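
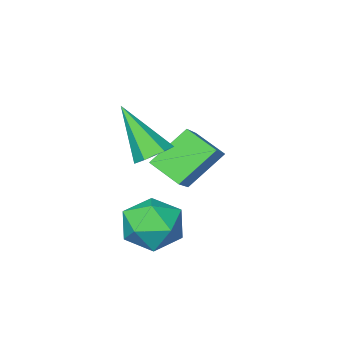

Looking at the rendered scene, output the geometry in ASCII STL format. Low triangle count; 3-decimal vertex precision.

solid 
facet normal -0.642 0.756 0.127
outer loop
vertex 0.61 2.822 -1.507
vertex 0.484 2.548 -0.511
vertex 1.23 3.225 -0.774
endloop
endfacet
facet normal -0.156 0.915 -0.372
outer loop
vertex 0.61 2.822 -1.507
vertex 1.23 3.225 -0.774
vertex 1.631 2.923 -1.686
endloop
endfacet
facet normal -0.197 0.421 -0.885
outer loop
vertex 0.61 2.822 -1.507
vertex 1.631 2.923 -1.686
vertex 1.133 2.059 -1.986
endloop
endfacet
facet normal -0.709 -0.044 -0.704
outer loop
vertex 0.61 2.822 -1.507
vertex 1.133 2.059 -1.986
vertex 0.425 1.828 -1.259
endloop
endfacet
facet normal -0.983 0.163 -0.080
outer loop
vertex 0.61 2.822 -1.507
vertex 0.425 1.828 -1.259
vertex 0.484 2.548 -0.511
endloop
endfacet
facet normal 0.490 0.869 -0.072
outer loop
vertex 1.631 2.923 -1.686
vertex 1.23 3.225 -0.774
vertex 2.135 2.712 -0.801
endloop
endfacet
facet normal -0.296 0.612 0.734
outer loop
vertex 1.23 3.225 -0.774
vertex 0.484 2.548 -0.511
vertex 1.427 2.481 -0.074
endloop
endfacet
facet normal -0.848 -0.347 0.400
outer loop
vertex 0.484 2.548 -0.511
vertex 0.425 1.828 -1.259
vertex 0.929 1.617 -0.374
endloop
endfacet
facet normal -0.404 -0.681 -0.610
outer loop
vertex 0.425 1.828 -1.259
vertex 1.133 2.059 -1.986
vertex 1.33 1.315 -1.286
endloop
endfacet
facet normal 0.424 0.070 -0.903
outer loop
vertex 1.133 2.059 -1.986
vertex 1.631 2.923 -1.686
vertex 2.076 1.992 -1.549
endloop
endfacet
facet normal 0.709 0.044 0.704
outer loop
vertex 1.95 1.718 -0.553
vertex 2.135 2.712 -0.801
vertex 1.427 2.481 -0.074
endloop
endfacet
facet normal 0.197 -0.421 0.885
outer loop
vertex 1.95 1.718 -0.553
vertex 1.427 2.481 -0.074
vertex 0.929 1.617 -0.374
endloop
endfacet
facet normal 0.156 -0.915 0.372
outer loop
vertex 1.95 1.718 -0.553
vertex 0.929 1.617 -0.374
vertex 1.33 1.315 -1.286
endloop
endfacet
facet normal 0.642 -0.756 -0.127
outer loop
vertex 1.95 1.718 -0.553
vertex 1.33 1.315 -1.286
vertex 2.076 1.992 -1.549
endloop
endfacet
facet normal 0.983 -0.163 0.080
outer loop
vertex 1.95 1.718 -0.553
vertex 2.076 1.992 -1.549
vertex 2.135 2.712 -0.801
endloop
endfacet
facet normal 0.404 0.681 0.610
outer loop
vertex 1.427 2.481 -0.074
vertex 2.135 2.712 -0.801
vertex 1.23 3.225 -0.774
endloop
endfacet
facet normal -0.424 -0.070 0.903
outer loop
vertex 0.929 1.617 -0.374
vertex 1.427 2.481 -0.074
vertex 0.484 2.548 -0.511
endloop
endfacet
facet normal -0.490 -0.869 0.072
outer loop
vertex 1.33 1.315 -1.286
vertex 0.929 1.617 -0.374
vertex 0.425 1.828 -1.259
endloop
endfacet
facet normal 0.296 -0.612 -0.734
outer loop
vertex 2.076 1.992 -1.549
vertex 1.33 1.315 -1.286
vertex 1.133 2.059 -1.986
endloop
endfacet
facet normal 0.848 0.347 -0.400
outer loop
vertex 2.135 2.712 -0.801
vertex 2.076 1.992 -1.549
vertex 1.631 2.923 -1.686
endloop
endfacet
facet normal -0.733 0.067 0.677
outer loop
vertex -1.885 -0.516 0.509
vertex -1.064 0.295 1.318
vertex -2.314 0.478 -0.053
endloop
endfacet
facet normal -0.583 -0.576 -0.573
outer loop
vertex -1.076 0.365 -1.198
vertex -1.885 -0.516 0.509
vertex -2.314 0.478 -0.053
endloop
endfacet
facet normal -0.733 0.067 0.677
outer loop
vertex -2.314 0.478 -0.053
vertex -1.064 0.295 1.318
vertex -1.493 1.289 0.756
endloop
endfacet
facet normal -0.351 0.815 -0.460
outer loop
vertex -1.493 1.289 0.756
vertex -1.076 0.365 -1.198
vertex -2.314 0.478 -0.053
endloop
endfacet
facet normal 0.351 -0.815 0.460
outer loop
vertex -1.885 -0.516 0.509
vertex 0.174 0.182 0.173
vertex -1.064 0.295 1.318
endloop
endfacet
facet normal -0.583 -0.576 -0.573
outer loop
vertex -0.647 -0.629 -0.636
vertex -1.885 -0.516 0.509
vertex -1.076 0.365 -1.198
endloop
endfacet
facet normal 0.351 -0.815 0.460
outer loop
vertex -0.647 -0.629 -0.636
vertex 0.174 0.182 0.173
vertex -1.885 -0.516 0.509
endloop
endfacet
facet normal 0.583 0.576 0.573
outer loop
vertex -1.064 0.295 1.318
vertex 0.174 0.182 0.173
vertex -1.493 1.289 0.756
endloop
endfacet
facet normal -0.351 0.815 -0.460
outer loop
vertex -0.255 1.176 -0.389
vertex -1.076 0.365 -1.198
vertex -1.493 1.289 0.756
endloop
endfacet
facet normal 0.583 0.576 0.573
outer loop
vertex -1.493 1.289 0.756
vertex 0.174 0.182 0.173
vertex -0.255 1.176 -0.389
endloop
endfacet
facet normal 0.733 -0.067 -0.677
outer loop
vertex -0.255 1.176 -0.389
vertex -0.647 -0.629 -0.636
vertex -1.076 0.365 -1.198
endloop
endfacet
facet normal 0.733 -0.067 -0.677
outer loop
vertex 0.174 0.182 0.173
vertex -0.647 -0.629 -0.636
vertex -0.255 1.176 -0.389
endloop
endfacet
facet normal -0.199 0.593 -0.780
outer loop
vertex 1.34 1.348 1.069
vertex 0.767 1.504 1.334
vertex 1.295 1.859 1.469
endloop
endfacet
facet normal 0.995 0.012 0.096
outer loop
vertex 1.34 1.348 1.069
vertex 1.295 1.859 1.469
vertex 1.173 0.296 2.926
endloop
endfacet
facet normal -0.199 0.592 -0.781
outer loop
vertex 1.295 1.859 1.469
vertex 0.767 1.504 1.334
vertex 0.722 2.015 1.733
endloop
endfacet
facet normal 0.465 0.584 0.665
outer loop
vertex 1.295 1.859 1.469
vertex 0.722 2.015 1.733
vertex 1.173 0.296 2.926
endloop
endfacet
facet normal -0.199 0.592 -0.781
outer loop
vertex 0.722 2.015 1.733
vertex 0.767 1.504 1.334
vertex 0.194 1.66 1.598
endloop
endfacet
facet normal -0.476 0.414 0.776
outer loop
vertex 0.722 2.015 1.733
vertex 0.194 1.66 1.598
vertex 1.173 0.296 2.926
endloop
endfacet
facet normal -0.199 0.592 -0.781
outer loop
vertex 0.194 1.66 1.598
vertex 0.767 1.504 1.334
vertex 0.239 1.149 1.199
endloop
endfacet
facet normal -0.889 -0.328 0.319
outer loop
vertex 0.194 1.66 1.598
vertex 0.239 1.149 1.199
vertex 1.173 0.296 2.926
endloop
endfacet
facet normal -0.199 0.593 -0.780
outer loop
vertex 0.239 1.149 1.199
vertex 0.767 1.504 1.334
vertex 0.812 0.993 0.934
endloop
endfacet
facet normal -0.360 -0.899 -0.249
outer loop
vertex 0.239 1.149 1.199
vertex 0.812 0.993 0.934
vertex 1.173 0.296 2.926
endloop
endfacet
facet normal -0.199 0.593 -0.780
outer loop
vertex 0.812 0.993 0.934
vertex 0.767 1.504 1.334
vertex 1.34 1.348 1.069
endloop
endfacet
facet normal 0.582 -0.729 -0.361
outer loop
vertex 0.812 0.993 0.934
vertex 1.34 1.348 1.069
vertex 1.173 0.296 2.926
endloop
endfacet

endsolid


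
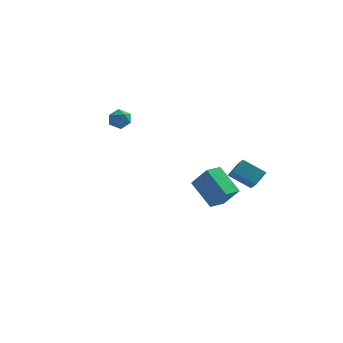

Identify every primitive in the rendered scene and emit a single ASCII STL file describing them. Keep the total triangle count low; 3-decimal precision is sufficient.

solid 
facet normal -0.620 0.475 0.624
outer loop
vertex 2.188 -3.021 2.302
vertex 2.71 -2.198 2.194
vertex 1.323 -2.625 1.142
endloop
endfacet
facet normal -0.532 -0.840 0.110
outer loop
vertex 2.47 -3.502 -0.014
vertex 2.188 -3.021 2.302
vertex 1.323 -2.625 1.142
endloop
endfacet
facet normal -0.620 0.474 0.625
outer loop
vertex 1.323 -2.625 1.142
vertex 2.71 -2.198 2.194
vertex 1.844 -1.802 1.035
endloop
endfacet
facet normal -0.577 0.265 -0.773
outer loop
vertex 1.844 -1.802 1.035
vertex 2.47 -3.502 -0.014
vertex 1.323 -2.625 1.142
endloop
endfacet
facet normal 0.577 -0.264 0.773
outer loop
vertex 2.188 -3.021 2.302
vertex 3.857 -3.075 1.038
vertex 2.71 -2.198 2.194
endloop
endfacet
facet normal -0.531 -0.840 0.110
outer loop
vertex 3.336 -3.898 1.145
vertex 2.188 -3.021 2.302
vertex 2.47 -3.502 -0.014
endloop
endfacet
facet normal 0.577 -0.265 0.773
outer loop
vertex 3.336 -3.898 1.145
vertex 3.857 -3.075 1.038
vertex 2.188 -3.021 2.302
endloop
endfacet
facet normal 0.531 0.840 -0.110
outer loop
vertex 2.71 -2.198 2.194
vertex 3.857 -3.075 1.038
vertex 1.844 -1.802 1.035
endloop
endfacet
facet normal -0.577 0.264 -0.773
outer loop
vertex 2.992 -2.679 -0.122
vertex 2.47 -3.502 -0.014
vertex 1.844 -1.802 1.035
endloop
endfacet
facet normal 0.531 0.840 -0.109
outer loop
vertex 1.844 -1.802 1.035
vertex 3.857 -3.075 1.038
vertex 2.992 -2.679 -0.122
endloop
endfacet
facet normal 0.619 -0.475 -0.625
outer loop
vertex 2.992 -2.679 -0.122
vertex 3.336 -3.898 1.145
vertex 2.47 -3.502 -0.014
endloop
endfacet
facet normal 0.621 -0.474 -0.625
outer loop
vertex 3.857 -3.075 1.038
vertex 3.336 -3.898 1.145
vertex 2.992 -2.679 -0.122
endloop
endfacet
facet normal -0.427 -0.655 -0.623
outer loop
vertex 2.661 1.632 0.15
vertex 2.206 2.71 -0.672
vertex 3.931 1.561 -0.645
endloop
endfacet
facet normal 0.318 -0.754 0.575
outer loop
vertex 4.354 2.21 -0.028
vertex 2.661 1.632 0.15
vertex 3.931 1.561 -0.645
endloop
endfacet
facet normal -0.427 -0.655 -0.623
outer loop
vertex 3.931 1.561 -0.645
vertex 2.206 2.71 -0.672
vertex 3.476 2.639 -1.467
endloop
endfacet
facet normal 0.846 -0.047 -0.531
outer loop
vertex 3.476 2.639 -1.467
vertex 4.354 2.21 -0.028
vertex 3.931 1.561 -0.645
endloop
endfacet
facet normal -0.846 0.047 0.531
outer loop
vertex 2.661 1.632 0.15
vertex 2.629 3.359 -0.055
vertex 2.206 2.71 -0.672
endloop
endfacet
facet normal 0.318 -0.754 0.575
outer loop
vertex 3.084 2.281 0.767
vertex 2.661 1.632 0.15
vertex 4.354 2.21 -0.028
endloop
endfacet
facet normal -0.846 0.047 0.531
outer loop
vertex 3.084 2.281 0.767
vertex 2.629 3.359 -0.055
vertex 2.661 1.632 0.15
endloop
endfacet
facet normal -0.318 0.754 -0.575
outer loop
vertex 2.206 2.71 -0.672
vertex 2.629 3.359 -0.055
vertex 3.476 2.639 -1.467
endloop
endfacet
facet normal 0.846 -0.047 -0.531
outer loop
vertex 3.899 3.288 -0.85
vertex 4.354 2.21 -0.028
vertex 3.476 2.639 -1.467
endloop
endfacet
facet normal -0.318 0.754 -0.575
outer loop
vertex 3.476 2.639 -1.467
vertex 2.629 3.359 -0.055
vertex 3.899 3.288 -0.85
endloop
endfacet
facet normal 0.427 0.655 0.623
outer loop
vertex 3.899 3.288 -0.85
vertex 3.084 2.281 0.767
vertex 4.354 2.21 -0.028
endloop
endfacet
facet normal 0.427 0.655 0.623
outer loop
vertex 2.629 3.359 -0.055
vertex 3.084 2.281 0.767
vertex 3.899 3.288 -0.85
endloop
endfacet
facet normal -0.685 0.012 0.729
outer loop
vertex -4.256 2.837 3.151
vertex -3.98 2.234 3.42
vertex -3.735 2.869 3.64
endloop
endfacet
facet normal -0.526 0.675 0.517
outer loop
vertex -4.256 2.837 3.151
vertex -3.735 2.869 3.64
vertex -3.724 3.309 3.076
endloop
endfacet
facet normal -0.667 0.723 -0.182
outer loop
vertex -4.256 2.837 3.151
vertex -3.724 3.309 3.076
vertex -3.962 2.946 2.508
endloop
endfacet
facet normal -0.911 0.089 -0.402
outer loop
vertex -4.256 2.837 3.151
vertex -3.962 2.946 2.508
vertex -4.12 2.282 2.72
endloop
endfacet
facet normal -0.923 -0.351 0.160
outer loop
vertex -4.256 2.837 3.151
vertex -4.12 2.282 2.72
vertex -3.98 2.234 3.42
endloop
endfacet
facet normal 0.174 0.775 0.608
outer loop
vertex -3.724 3.309 3.076
vertex -3.735 2.869 3.64
vertex -3.12 2.998 3.3
endloop
endfacet
facet normal -0.082 -0.298 0.951
outer loop
vertex -3.735 2.869 3.64
vertex -3.98 2.234 3.42
vertex -3.278 2.334 3.512
endloop
endfacet
facet normal -0.467 -0.884 0.033
outer loop
vertex -3.98 2.234 3.42
vertex -4.12 2.282 2.72
vertex -3.516 1.971 2.944
endloop
endfacet
facet normal -0.448 -0.173 -0.877
outer loop
vertex -4.12 2.282 2.72
vertex -3.962 2.946 2.508
vertex -3.505 2.411 2.38
endloop
endfacet
facet normal -0.053 0.851 -0.522
outer loop
vertex -3.962 2.946 2.508
vertex -3.724 3.309 3.076
vertex -3.26 3.046 2.6
endloop
endfacet
facet normal 0.911 -0.089 0.402
outer loop
vertex -2.984 2.443 2.869
vertex -3.12 2.998 3.3
vertex -3.278 2.334 3.512
endloop
endfacet
facet normal 0.667 -0.723 0.182
outer loop
vertex -2.984 2.443 2.869
vertex -3.278 2.334 3.512
vertex -3.516 1.971 2.944
endloop
endfacet
facet normal 0.526 -0.675 -0.517
outer loop
vertex -2.984 2.443 2.869
vertex -3.516 1.971 2.944
vertex -3.505 2.411 2.38
endloop
endfacet
facet normal 0.685 -0.012 -0.729
outer loop
vertex -2.984 2.443 2.869
vertex -3.505 2.411 2.38
vertex -3.26 3.046 2.6
endloop
endfacet
facet normal 0.923 0.351 -0.160
outer loop
vertex -2.984 2.443 2.869
vertex -3.26 3.046 2.6
vertex -3.12 2.998 3.3
endloop
endfacet
facet normal 0.448 0.173 0.877
outer loop
vertex -3.278 2.334 3.512
vertex -3.12 2.998 3.3
vertex -3.735 2.869 3.64
endloop
endfacet
facet normal 0.053 -0.851 0.522
outer loop
vertex -3.516 1.971 2.944
vertex -3.278 2.334 3.512
vertex -3.98 2.234 3.42
endloop
endfacet
facet normal -0.174 -0.775 -0.608
outer loop
vertex -3.505 2.411 2.38
vertex -3.516 1.971 2.944
vertex -4.12 2.282 2.72
endloop
endfacet
facet normal 0.082 0.298 -0.951
outer loop
vertex -3.26 3.046 2.6
vertex -3.505 2.411 2.38
vertex -3.962 2.946 2.508
endloop
endfacet
facet normal 0.467 0.884 -0.033
outer loop
vertex -3.12 2.998 3.3
vertex -3.26 3.046 2.6
vertex -3.724 3.309 3.076
endloop
endfacet

endsolid


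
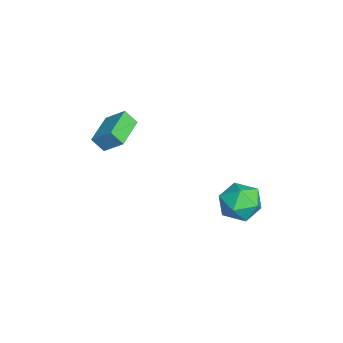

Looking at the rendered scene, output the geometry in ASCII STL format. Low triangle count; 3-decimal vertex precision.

solid 
facet normal -0.979 -0.198 0.043
outer loop
vertex 0.896 3.032 -0.276
vertex 1.128 1.869 -0.35
vertex 1.068 2.396 0.713
endloop
endfacet
facet normal -0.824 0.401 0.401
outer loop
vertex 0.896 3.032 -0.276
vertex 1.068 2.396 0.713
vertex 1.546 3.479 0.613
endloop
endfacet
facet normal -0.515 0.855 -0.053
outer loop
vertex 0.896 3.032 -0.276
vertex 1.546 3.479 0.613
vertex 1.9 3.622 -0.512
endloop
endfacet
facet normal -0.480 0.539 -0.693
outer loop
vertex 0.896 3.032 -0.276
vertex 1.9 3.622 -0.512
vertex 1.641 2.627 -1.107
endloop
endfacet
facet normal -0.767 -0.113 -0.632
outer loop
vertex 0.896 3.032 -0.276
vertex 1.641 2.627 -1.107
vertex 1.128 1.869 -0.35
endloop
endfacet
facet normal -0.347 0.237 0.907
outer loop
vertex 1.546 3.479 0.613
vertex 1.068 2.396 0.713
vertex 2.179 2.593 1.087
endloop
endfacet
facet normal -0.599 -0.730 0.328
outer loop
vertex 1.068 2.396 0.713
vertex 1.128 1.869 -0.35
vertex 1.92 1.598 0.492
endloop
endfacet
facet normal -0.255 -0.591 -0.765
outer loop
vertex 1.128 1.869 -0.35
vertex 1.641 2.627 -1.107
vertex 2.274 1.741 -0.633
endloop
endfacet
facet normal 0.208 0.461 -0.862
outer loop
vertex 1.641 2.627 -1.107
vertex 1.9 3.622 -0.512
vertex 2.752 2.824 -0.733
endloop
endfacet
facet normal 0.151 0.974 0.171
outer loop
vertex 1.9 3.622 -0.512
vertex 1.546 3.479 0.613
vertex 2.692 3.351 0.33
endloop
endfacet
facet normal 0.480 -0.539 0.693
outer loop
vertex 2.924 2.188 0.256
vertex 2.179 2.593 1.087
vertex 1.92 1.598 0.492
endloop
endfacet
facet normal 0.515 -0.855 0.053
outer loop
vertex 2.924 2.188 0.256
vertex 1.92 1.598 0.492
vertex 2.274 1.741 -0.633
endloop
endfacet
facet normal 0.824 -0.401 -0.401
outer loop
vertex 2.924 2.188 0.256
vertex 2.274 1.741 -0.633
vertex 2.752 2.824 -0.733
endloop
endfacet
facet normal 0.979 0.198 -0.043
outer loop
vertex 2.924 2.188 0.256
vertex 2.752 2.824 -0.733
vertex 2.692 3.351 0.33
endloop
endfacet
facet normal 0.767 0.113 0.632
outer loop
vertex 2.924 2.188 0.256
vertex 2.692 3.351 0.33
vertex 2.179 2.593 1.087
endloop
endfacet
facet normal -0.208 -0.461 0.862
outer loop
vertex 1.92 1.598 0.492
vertex 2.179 2.593 1.087
vertex 1.068 2.396 0.713
endloop
endfacet
facet normal -0.151 -0.974 -0.171
outer loop
vertex 2.274 1.741 -0.633
vertex 1.92 1.598 0.492
vertex 1.128 1.869 -0.35
endloop
endfacet
facet normal 0.347 -0.237 -0.907
outer loop
vertex 2.752 2.824 -0.733
vertex 2.274 1.741 -0.633
vertex 1.641 2.627 -1.107
endloop
endfacet
facet normal 0.599 0.730 -0.328
outer loop
vertex 2.692 3.351 0.33
vertex 2.752 2.824 -0.733
vertex 1.9 3.622 -0.512
endloop
endfacet
facet normal 0.255 0.591 0.765
outer loop
vertex 2.179 2.593 1.087
vertex 2.692 3.351 0.33
vertex 1.546 3.479 0.613
endloop
endfacet
facet normal -0.920 0.379 0.098
outer loop
vertex -1.645 -3.6 3.579
vertex -1.178 -2.686 4.425
vertex -1.481 -3.017 2.86
endloop
endfacet
facet normal -0.351 -0.687 -0.637
outer loop
vertex 0.258 -3.734 2.675
vertex -1.645 -3.6 3.579
vertex -1.481 -3.017 2.86
endloop
endfacet
facet normal -0.920 0.379 0.098
outer loop
vertex -1.481 -3.017 2.86
vertex -1.178 -2.686 4.425
vertex -1.014 -2.103 3.706
endloop
endfacet
facet normal 0.174 0.620 -0.765
outer loop
vertex -1.014 -2.103 3.706
vertex 0.258 -3.734 2.675
vertex -1.481 -3.017 2.86
endloop
endfacet
facet normal -0.174 -0.620 0.765
outer loop
vertex -1.645 -3.6 3.579
vertex 0.561 -3.403 4.24
vertex -1.178 -2.686 4.425
endloop
endfacet
facet normal -0.351 -0.687 -0.637
outer loop
vertex 0.094 -4.317 3.394
vertex -1.645 -3.6 3.579
vertex 0.258 -3.734 2.675
endloop
endfacet
facet normal -0.174 -0.620 0.765
outer loop
vertex 0.094 -4.317 3.394
vertex 0.561 -3.403 4.24
vertex -1.645 -3.6 3.579
endloop
endfacet
facet normal 0.351 0.687 0.637
outer loop
vertex -1.178 -2.686 4.425
vertex 0.561 -3.403 4.24
vertex -1.014 -2.103 3.706
endloop
endfacet
facet normal 0.174 0.620 -0.765
outer loop
vertex 0.725 -2.82 3.521
vertex 0.258 -3.734 2.675
vertex -1.014 -2.103 3.706
endloop
endfacet
facet normal 0.351 0.687 0.637
outer loop
vertex -1.014 -2.103 3.706
vertex 0.561 -3.403 4.24
vertex 0.725 -2.82 3.521
endloop
endfacet
facet normal 0.920 -0.379 -0.098
outer loop
vertex 0.725 -2.82 3.521
vertex 0.094 -4.317 3.394
vertex 0.258 -3.734 2.675
endloop
endfacet
facet normal 0.920 -0.379 -0.098
outer loop
vertex 0.561 -3.403 4.24
vertex 0.094 -4.317 3.394
vertex 0.725 -2.82 3.521
endloop
endfacet

endsolid


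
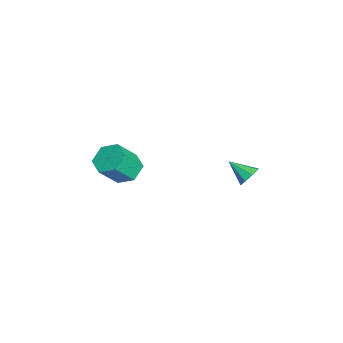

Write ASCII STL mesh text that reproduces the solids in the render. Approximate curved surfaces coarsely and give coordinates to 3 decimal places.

solid 
facet normal 0.421 0.725 -0.545
outer loop
vertex -2.666 2.216 1.191
vertex -3.109 2.698 1.49
vertex -2.456 2.439 1.65
endloop
endfacet
facet normal 0.569 -0.812 0.134
outer loop
vertex -2.666 2.216 1.191
vertex -2.456 2.439 1.65
vertex -3.711 1.662 2.27
endloop
endfacet
facet normal 0.421 0.724 -0.546
outer loop
vertex -2.456 2.439 1.65
vertex -3.109 2.698 1.49
vertex -2.629 2.814 2.014
endloop
endfacet
facet normal 0.594 -0.403 0.697
outer loop
vertex -2.456 2.439 1.65
vertex -2.629 2.814 2.014
vertex -3.711 1.662 2.27
endloop
endfacet
facet normal 0.420 0.725 -0.546
outer loop
vertex -2.629 2.814 2.014
vertex -3.109 2.698 1.49
vertex -3.083 3.121 2.072
endloop
endfacet
facet normal 0.167 0.062 0.984
outer loop
vertex -2.629 2.814 2.014
vertex -3.083 3.121 2.072
vertex -3.711 1.662 2.27
endloop
endfacet
facet normal 0.422 0.724 -0.545
outer loop
vertex -3.083 3.121 2.072
vertex -3.109 2.698 1.49
vertex -3.552 3.181 1.789
endloop
endfacet
facet normal -0.461 0.311 0.831
outer loop
vertex -3.083 3.121 2.072
vertex -3.552 3.181 1.789
vertex -3.711 1.662 2.27
endloop
endfacet
facet normal 0.421 0.724 -0.546
outer loop
vertex -3.552 3.181 1.789
vertex -3.109 2.698 1.49
vertex -3.761 2.957 1.331
endloop
endfacet
facet normal -0.925 0.200 0.324
outer loop
vertex -3.552 3.181 1.789
vertex -3.761 2.957 1.331
vertex -3.711 1.662 2.27
endloop
endfacet
facet normal 0.421 0.725 -0.545
outer loop
vertex -3.761 2.957 1.331
vertex -3.109 2.698 1.49
vertex -3.588 2.582 0.966
endloop
endfacet
facet normal -0.949 -0.208 -0.236
outer loop
vertex -3.761 2.957 1.331
vertex -3.588 2.582 0.966
vertex -3.711 1.662 2.27
endloop
endfacet
facet normal 0.421 0.725 -0.545
outer loop
vertex -3.588 2.582 0.966
vertex -3.109 2.698 1.49
vertex -3.135 2.275 0.908
endloop
endfacet
facet normal -0.523 -0.673 -0.524
outer loop
vertex -3.588 2.582 0.966
vertex -3.135 2.275 0.908
vertex -3.711 1.662 2.27
endloop
endfacet
facet normal 0.420 0.725 -0.546
outer loop
vertex -3.135 2.275 0.908
vertex -3.109 2.698 1.49
vertex -2.666 2.216 1.191
endloop
endfacet
facet normal 0.107 -0.923 -0.370
outer loop
vertex -3.135 2.275 0.908
vertex -2.666 2.216 1.191
vertex -3.711 1.662 2.27
endloop
endfacet
facet normal -0.372 0.541 -0.754
outer loop
vertex -2.307 -3.159 2.005
vertex -3.204 -3.5 2.203
vertex -2.885 -2.679 2.634
endloop
endfacet
facet normal 0.716 0.684 0.136
outer loop
vertex -2.307 -3.159 2.005
vertex -2.885 -2.679 2.634
vertex -1.659 -4.099 3.318
endloop
endfacet
facet normal 0.716 0.684 0.136
outer loop
vertex -1.659 -4.099 3.318
vertex -2.885 -2.679 2.634
vertex -2.237 -3.619 3.947
endloop
endfacet
facet normal 0.373 -0.540 0.755
outer loop
vertex -1.659 -4.099 3.318
vertex -2.237 -3.619 3.947
vertex -2.556 -4.44 3.517
endloop
endfacet
facet normal -0.372 0.541 -0.754
outer loop
vertex -2.885 -2.679 2.634
vertex -3.204 -3.5 2.203
vertex -3.782 -3.02 2.832
endloop
endfacet
facet normal -0.153 0.766 0.624
outer loop
vertex -2.885 -2.679 2.634
vertex -3.782 -3.02 2.832
vertex -2.237 -3.619 3.947
endloop
endfacet
facet normal -0.153 0.766 0.624
outer loop
vertex -2.237 -3.619 3.947
vertex -3.782 -3.02 2.832
vertex -3.135 -3.96 4.145
endloop
endfacet
facet normal 0.372 -0.540 0.755
outer loop
vertex -2.237 -3.619 3.947
vertex -3.135 -3.96 4.145
vertex -2.556 -4.44 3.517
endloop
endfacet
facet normal -0.373 0.540 -0.755
outer loop
vertex -3.782 -3.02 2.832
vertex -3.204 -3.5 2.203
vertex -4.101 -3.841 2.402
endloop
endfacet
facet normal -0.869 0.082 0.487
outer loop
vertex -3.782 -3.02 2.832
vertex -4.101 -3.841 2.402
vertex -3.135 -3.96 4.145
endloop
endfacet
facet normal -0.869 0.081 0.487
outer loop
vertex -3.135 -3.96 4.145
vertex -4.101 -3.841 2.402
vertex -3.453 -4.781 3.715
endloop
endfacet
facet normal 0.372 -0.540 0.755
outer loop
vertex -3.135 -3.96 4.145
vertex -3.453 -4.781 3.715
vertex -2.556 -4.44 3.517
endloop
endfacet
facet normal -0.373 0.540 -0.755
outer loop
vertex -4.101 -3.841 2.402
vertex -3.204 -3.5 2.203
vertex -3.523 -4.321 1.773
endloop
endfacet
facet normal -0.716 -0.684 -0.136
outer loop
vertex -4.101 -3.841 2.402
vertex -3.523 -4.321 1.773
vertex -3.453 -4.781 3.715
endloop
endfacet
facet normal -0.716 -0.684 -0.136
outer loop
vertex -3.453 -4.781 3.715
vertex -3.523 -4.321 1.773
vertex -2.875 -5.261 3.086
endloop
endfacet
facet normal 0.372 -0.541 0.754
outer loop
vertex -3.453 -4.781 3.715
vertex -2.875 -5.261 3.086
vertex -2.556 -4.44 3.517
endloop
endfacet
facet normal -0.372 0.540 -0.755
outer loop
vertex -3.523 -4.321 1.773
vertex -3.204 -3.5 2.203
vertex -2.625 -3.98 1.575
endloop
endfacet
facet normal 0.153 -0.766 -0.624
outer loop
vertex -3.523 -4.321 1.773
vertex -2.625 -3.98 1.575
vertex -2.875 -5.261 3.086
endloop
endfacet
facet normal 0.153 -0.766 -0.624
outer loop
vertex -2.875 -5.261 3.086
vertex -2.625 -3.98 1.575
vertex -1.978 -4.92 2.888
endloop
endfacet
facet normal 0.372 -0.541 0.754
outer loop
vertex -2.875 -5.261 3.086
vertex -1.978 -4.92 2.888
vertex -2.556 -4.44 3.517
endloop
endfacet
facet normal -0.372 0.540 -0.755
outer loop
vertex -2.625 -3.98 1.575
vertex -3.204 -3.5 2.203
vertex -2.307 -3.159 2.005
endloop
endfacet
facet normal 0.870 -0.082 -0.487
outer loop
vertex -2.625 -3.98 1.575
vertex -2.307 -3.159 2.005
vertex -1.978 -4.92 2.888
endloop
endfacet
facet normal 0.869 -0.082 -0.488
outer loop
vertex -1.978 -4.92 2.888
vertex -2.307 -3.159 2.005
vertex -1.659 -4.099 3.318
endloop
endfacet
facet normal 0.373 -0.540 0.755
outer loop
vertex -1.978 -4.92 2.888
vertex -1.659 -4.099 3.318
vertex -2.556 -4.44 3.517
endloop
endfacet

endsolid


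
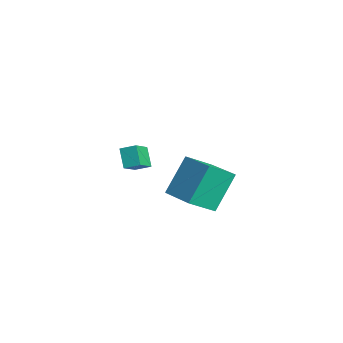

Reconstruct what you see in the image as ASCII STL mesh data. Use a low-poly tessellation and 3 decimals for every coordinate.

solid 
facet normal -0.648 0.576 -0.498
outer loop
vertex -2.86 -2.9 2.551
vertex -2.504 -2.246 2.844
vertex -2.174 -2.882 1.679
endloop
endfacet
facet normal -0.445 -0.817 -0.367
outer loop
vertex -1.396 -3.574 2.276
vertex -2.86 -2.9 2.551
vertex -2.174 -2.882 1.679
endloop
endfacet
facet normal -0.648 0.577 -0.498
outer loop
vertex -2.174 -2.882 1.679
vertex -2.504 -2.246 2.844
vertex -1.818 -2.229 1.972
endloop
endfacet
facet normal 0.618 0.016 -0.786
outer loop
vertex -1.818 -2.229 1.972
vertex -1.396 -3.574 2.276
vertex -2.174 -2.882 1.679
endloop
endfacet
facet normal -0.618 -0.016 0.786
outer loop
vertex -2.86 -2.9 2.551
vertex -1.726 -2.938 3.441
vertex -2.504 -2.246 2.844
endloop
endfacet
facet normal -0.445 -0.817 -0.366
outer loop
vertex -2.082 -3.591 3.148
vertex -2.86 -2.9 2.551
vertex -1.396 -3.574 2.276
endloop
endfacet
facet normal -0.618 -0.016 0.786
outer loop
vertex -2.082 -3.591 3.148
vertex -1.726 -2.938 3.441
vertex -2.86 -2.9 2.551
endloop
endfacet
facet normal 0.445 0.817 0.366
outer loop
vertex -2.504 -2.246 2.844
vertex -1.726 -2.938 3.441
vertex -1.818 -2.229 1.972
endloop
endfacet
facet normal 0.618 0.016 -0.786
outer loop
vertex -1.04 -2.92 2.569
vertex -1.396 -3.574 2.276
vertex -1.818 -2.229 1.972
endloop
endfacet
facet normal 0.445 0.817 0.367
outer loop
vertex -1.818 -2.229 1.972
vertex -1.726 -2.938 3.441
vertex -1.04 -2.92 2.569
endloop
endfacet
facet normal 0.648 -0.576 0.498
outer loop
vertex -1.04 -2.92 2.569
vertex -2.082 -3.591 3.148
vertex -1.396 -3.574 2.276
endloop
endfacet
facet normal 0.648 -0.577 0.498
outer loop
vertex -1.726 -2.938 3.441
vertex -2.082 -3.591 3.148
vertex -1.04 -2.92 2.569
endloop
endfacet
facet normal -0.947 -0.297 -0.125
outer loop
vertex 2.554 -2.745 2.765
vertex 2.007 -1.725 4.493
vertex 2.28 -1.533 1.962
endloop
endfacet
facet normal 0.263 -0.491 -0.831
outer loop
vertex 3.993 -0.995 2.187
vertex 2.554 -2.745 2.765
vertex 2.28 -1.533 1.962
endloop
endfacet
facet normal -0.947 -0.297 -0.125
outer loop
vertex 2.28 -1.533 1.962
vertex 2.007 -1.725 4.493
vertex 1.732 -0.512 3.689
endloop
endfacet
facet normal -0.186 0.819 -0.543
outer loop
vertex 1.732 -0.512 3.689
vertex 3.993 -0.995 2.187
vertex 2.28 -1.533 1.962
endloop
endfacet
facet normal 0.186 -0.819 0.542
outer loop
vertex 2.554 -2.745 2.765
vertex 3.72 -1.187 4.718
vertex 2.007 -1.725 4.493
endloop
endfacet
facet normal 0.263 -0.491 -0.831
outer loop
vertex 4.268 -2.208 2.991
vertex 2.554 -2.745 2.765
vertex 3.993 -0.995 2.187
endloop
endfacet
facet normal 0.185 -0.819 0.543
outer loop
vertex 4.268 -2.208 2.991
vertex 3.72 -1.187 4.718
vertex 2.554 -2.745 2.765
endloop
endfacet
facet normal -0.263 0.491 0.831
outer loop
vertex 2.007 -1.725 4.493
vertex 3.72 -1.187 4.718
vertex 1.732 -0.512 3.689
endloop
endfacet
facet normal -0.185 0.819 -0.542
outer loop
vertex 3.446 0.025 3.915
vertex 3.993 -0.995 2.187
vertex 1.732 -0.512 3.689
endloop
endfacet
facet normal -0.263 0.491 0.831
outer loop
vertex 1.732 -0.512 3.689
vertex 3.72 -1.187 4.718
vertex 3.446 0.025 3.915
endloop
endfacet
facet normal 0.947 0.297 0.124
outer loop
vertex 3.446 0.025 3.915
vertex 4.268 -2.208 2.991
vertex 3.993 -0.995 2.187
endloop
endfacet
facet normal 0.947 0.297 0.125
outer loop
vertex 3.72 -1.187 4.718
vertex 4.268 -2.208 2.991
vertex 3.446 0.025 3.915
endloop
endfacet

endsolid


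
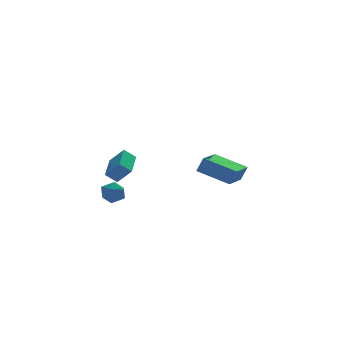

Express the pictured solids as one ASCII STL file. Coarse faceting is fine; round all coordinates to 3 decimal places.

solid 
facet normal -0.571 0.804 0.166
outer loop
vertex -3.638 -0.288 0.729
vertex -3.745 -0.52 1.486
vertex -3.131 -0.045 1.297
endloop
endfacet
facet normal -0.079 0.940 -0.332
outer loop
vertex -3.638 -0.288 0.729
vertex -3.131 -0.045 1.297
vertex -2.853 -0.274 0.583
endloop
endfacet
facet normal -0.169 0.473 -0.864
outer loop
vertex -3.638 -0.288 0.729
vertex -2.853 -0.274 0.583
vertex -3.294 -0.89 0.332
endloop
endfacet
facet normal -0.716 0.050 -0.696
outer loop
vertex -3.638 -0.288 0.729
vertex -3.294 -0.89 0.332
vertex -3.846 -1.043 0.889
endloop
endfacet
facet normal -0.966 0.254 -0.059
outer loop
vertex -3.638 -0.288 0.729
vertex -3.846 -1.043 0.889
vertex -3.745 -0.52 1.486
endloop
endfacet
facet normal 0.564 0.824 -0.045
outer loop
vertex -2.853 -0.274 0.583
vertex -3.131 -0.045 1.297
vertex -2.474 -0.497 1.251
endloop
endfacet
facet normal -0.232 0.604 0.763
outer loop
vertex -3.131 -0.045 1.297
vertex -3.745 -0.52 1.486
vertex -3.026 -0.65 1.808
endloop
endfacet
facet normal -0.871 -0.287 0.399
outer loop
vertex -3.745 -0.52 1.486
vertex -3.846 -1.043 0.889
vertex -3.467 -1.266 1.557
endloop
endfacet
facet normal -0.468 -0.616 -0.633
outer loop
vertex -3.846 -1.043 0.889
vertex -3.294 -0.89 0.332
vertex -3.189 -1.495 0.843
endloop
endfacet
facet normal 0.418 0.070 -0.906
outer loop
vertex -3.294 -0.89 0.332
vertex -2.853 -0.274 0.583
vertex -2.575 -1.02 0.654
endloop
endfacet
facet normal 0.716 -0.050 0.696
outer loop
vertex -2.682 -1.252 1.411
vertex -2.474 -0.497 1.251
vertex -3.026 -0.65 1.808
endloop
endfacet
facet normal 0.169 -0.473 0.864
outer loop
vertex -2.682 -1.252 1.411
vertex -3.026 -0.65 1.808
vertex -3.467 -1.266 1.557
endloop
endfacet
facet normal 0.079 -0.940 0.332
outer loop
vertex -2.682 -1.252 1.411
vertex -3.467 -1.266 1.557
vertex -3.189 -1.495 0.843
endloop
endfacet
facet normal 0.571 -0.804 -0.166
outer loop
vertex -2.682 -1.252 1.411
vertex -3.189 -1.495 0.843
vertex -2.575 -1.02 0.654
endloop
endfacet
facet normal 0.966 -0.254 0.059
outer loop
vertex -2.682 -1.252 1.411
vertex -2.575 -1.02 0.654
vertex -2.474 -0.497 1.251
endloop
endfacet
facet normal 0.468 0.616 0.633
outer loop
vertex -3.026 -0.65 1.808
vertex -2.474 -0.497 1.251
vertex -3.131 -0.045 1.297
endloop
endfacet
facet normal -0.418 -0.070 0.906
outer loop
vertex -3.467 -1.266 1.557
vertex -3.026 -0.65 1.808
vertex -3.745 -0.52 1.486
endloop
endfacet
facet normal -0.564 -0.824 0.045
outer loop
vertex -3.189 -1.495 0.843
vertex -3.467 -1.266 1.557
vertex -3.846 -1.043 0.889
endloop
endfacet
facet normal 0.232 -0.604 -0.763
outer loop
vertex -2.575 -1.02 0.654
vertex -3.189 -1.495 0.843
vertex -3.294 -0.89 0.332
endloop
endfacet
facet normal 0.871 0.287 -0.399
outer loop
vertex -2.474 -0.497 1.251
vertex -2.575 -1.02 0.654
vertex -2.853 -0.274 0.583
endloop
endfacet
facet normal -0.535 0.423 -0.731
outer loop
vertex -3.84 -1.573 2.793
vertex -3.072 0.076 3.185
vertex -3.206 -1.735 2.235
endloop
endfacet
facet normal -0.412 -0.886 -0.211
outer loop
vertex -2.548 -2.256 3.135
vertex -3.84 -1.573 2.793
vertex -3.206 -1.735 2.235
endloop
endfacet
facet normal -0.535 0.423 -0.731
outer loop
vertex -3.206 -1.735 2.235
vertex -3.072 0.076 3.185
vertex -2.438 -0.087 2.627
endloop
endfacet
facet normal 0.737 -0.189 -0.649
outer loop
vertex -2.438 -0.087 2.627
vertex -2.548 -2.256 3.135
vertex -3.206 -1.735 2.235
endloop
endfacet
facet normal -0.737 0.189 0.649
outer loop
vertex -3.84 -1.573 2.793
vertex -2.414 -0.445 4.085
vertex -3.072 0.076 3.185
endloop
endfacet
facet normal -0.413 -0.886 -0.210
outer loop
vertex -3.182 -2.093 3.693
vertex -3.84 -1.573 2.793
vertex -2.548 -2.256 3.135
endloop
endfacet
facet normal -0.737 0.189 0.648
outer loop
vertex -3.182 -2.093 3.693
vertex -2.414 -0.445 4.085
vertex -3.84 -1.573 2.793
endloop
endfacet
facet normal 0.413 0.886 0.211
outer loop
vertex -3.072 0.076 3.185
vertex -2.414 -0.445 4.085
vertex -2.438 -0.087 2.627
endloop
endfacet
facet normal 0.737 -0.189 -0.648
outer loop
vertex -1.78 -0.607 3.527
vertex -2.548 -2.256 3.135
vertex -2.438 -0.087 2.627
endloop
endfacet
facet normal 0.412 0.886 0.211
outer loop
vertex -2.438 -0.087 2.627
vertex -2.414 -0.445 4.085
vertex -1.78 -0.607 3.527
endloop
endfacet
facet normal 0.535 -0.423 0.731
outer loop
vertex -1.78 -0.607 3.527
vertex -3.182 -2.093 3.693
vertex -2.548 -2.256 3.135
endloop
endfacet
facet normal 0.535 -0.423 0.731
outer loop
vertex -2.414 -0.445 4.085
vertex -3.182 -2.093 3.693
vertex -1.78 -0.607 3.527
endloop
endfacet
facet normal -0.687 0.647 0.330
outer loop
vertex 2.754 1.11 2.265
vertex 4.016 2.641 1.888
vertex 2.368 1.191 1.303
endloop
endfacet
facet normal -0.625 -0.758 0.187
outer loop
vertex 3.844 -0.201 0.592
vertex 2.754 1.11 2.265
vertex 2.368 1.191 1.303
endloop
endfacet
facet normal -0.687 0.647 0.330
outer loop
vertex 2.368 1.191 1.303
vertex 4.016 2.641 1.888
vertex 3.63 2.722 0.926
endloop
endfacet
facet normal -0.372 0.079 -0.925
outer loop
vertex 3.63 2.722 0.926
vertex 3.844 -0.201 0.592
vertex 2.368 1.191 1.303
endloop
endfacet
facet normal 0.372 -0.079 0.925
outer loop
vertex 2.754 1.11 2.265
vertex 5.492 1.249 1.177
vertex 4.016 2.641 1.888
endloop
endfacet
facet normal -0.625 -0.758 0.187
outer loop
vertex 4.23 -0.282 1.554
vertex 2.754 1.11 2.265
vertex 3.844 -0.201 0.592
endloop
endfacet
facet normal 0.372 -0.079 0.925
outer loop
vertex 4.23 -0.282 1.554
vertex 5.492 1.249 1.177
vertex 2.754 1.11 2.265
endloop
endfacet
facet normal 0.625 0.758 -0.187
outer loop
vertex 4.016 2.641 1.888
vertex 5.492 1.249 1.177
vertex 3.63 2.722 0.926
endloop
endfacet
facet normal -0.372 0.079 -0.925
outer loop
vertex 5.106 1.33 0.215
vertex 3.844 -0.201 0.592
vertex 3.63 2.722 0.926
endloop
endfacet
facet normal 0.625 0.758 -0.187
outer loop
vertex 3.63 2.722 0.926
vertex 5.492 1.249 1.177
vertex 5.106 1.33 0.215
endloop
endfacet
facet normal 0.687 -0.647 -0.330
outer loop
vertex 5.106 1.33 0.215
vertex 4.23 -0.282 1.554
vertex 3.844 -0.201 0.592
endloop
endfacet
facet normal 0.687 -0.647 -0.330
outer loop
vertex 5.492 1.249 1.177
vertex 4.23 -0.282 1.554
vertex 5.106 1.33 0.215
endloop
endfacet

endsolid


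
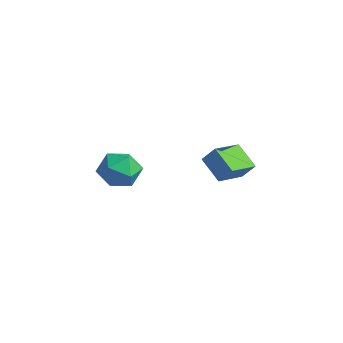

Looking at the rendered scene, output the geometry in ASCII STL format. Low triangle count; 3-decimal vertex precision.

solid 
facet normal -0.717 0.693 -0.075
outer loop
vertex -2.602 -2.592 -0.972
vertex -3.327 -3.29 -0.493
vertex -2.722 -2.596 0.136
endloop
endfacet
facet normal -0.075 0.997 -0.004
outer loop
vertex -2.602 -2.592 -0.972
vertex -2.722 -2.596 0.136
vertex -1.705 -2.522 -0.314
endloop
endfacet
facet normal 0.337 0.771 -0.541
outer loop
vertex -2.602 -2.592 -0.972
vertex -1.705 -2.522 -0.314
vertex -1.681 -3.169 -1.221
endloop
endfacet
facet normal -0.050 0.327 -0.944
outer loop
vertex -2.602 -2.592 -0.972
vertex -1.681 -3.169 -1.221
vertex -2.684 -3.644 -1.332
endloop
endfacet
facet normal -0.702 0.279 -0.656
outer loop
vertex -2.602 -2.592 -0.972
vertex -2.684 -3.644 -1.332
vertex -3.327 -3.29 -0.493
endloop
endfacet
facet normal 0.213 0.766 0.607
outer loop
vertex -1.705 -2.522 -0.314
vertex -2.722 -2.596 0.136
vertex -1.876 -3.176 0.572
endloop
endfacet
facet normal -0.826 0.274 0.492
outer loop
vertex -2.722 -2.596 0.136
vertex -3.327 -3.29 -0.493
vertex -2.879 -3.651 0.461
endloop
endfacet
facet normal -0.802 -0.396 -0.447
outer loop
vertex -3.327 -3.29 -0.493
vertex -2.684 -3.644 -1.332
vertex -2.855 -4.298 -0.446
endloop
endfacet
facet normal 0.252 -0.319 -0.914
outer loop
vertex -2.684 -3.644 -1.332
vertex -1.681 -3.169 -1.221
vertex -1.838 -4.224 -0.896
endloop
endfacet
facet normal 0.879 0.399 -0.262
outer loop
vertex -1.681 -3.169 -1.221
vertex -1.705 -2.522 -0.314
vertex -1.233 -3.53 -0.267
endloop
endfacet
facet normal 0.050 -0.327 0.944
outer loop
vertex -1.958 -4.228 0.212
vertex -1.876 -3.176 0.572
vertex -2.879 -3.651 0.461
endloop
endfacet
facet normal -0.337 -0.771 0.541
outer loop
vertex -1.958 -4.228 0.212
vertex -2.879 -3.651 0.461
vertex -2.855 -4.298 -0.446
endloop
endfacet
facet normal 0.075 -0.997 0.004
outer loop
vertex -1.958 -4.228 0.212
vertex -2.855 -4.298 -0.446
vertex -1.838 -4.224 -0.896
endloop
endfacet
facet normal 0.717 -0.693 0.075
outer loop
vertex -1.958 -4.228 0.212
vertex -1.838 -4.224 -0.896
vertex -1.233 -3.53 -0.267
endloop
endfacet
facet normal 0.702 -0.279 0.656
outer loop
vertex -1.958 -4.228 0.212
vertex -1.233 -3.53 -0.267
vertex -1.876 -3.176 0.572
endloop
endfacet
facet normal -0.252 0.319 0.914
outer loop
vertex -2.879 -3.651 0.461
vertex -1.876 -3.176 0.572
vertex -2.722 -2.596 0.136
endloop
endfacet
facet normal -0.879 -0.399 0.262
outer loop
vertex -2.855 -4.298 -0.446
vertex -2.879 -3.651 0.461
vertex -3.327 -3.29 -0.493
endloop
endfacet
facet normal -0.213 -0.766 -0.607
outer loop
vertex -1.838 -4.224 -0.896
vertex -2.855 -4.298 -0.446
vertex -2.684 -3.644 -1.332
endloop
endfacet
facet normal 0.826 -0.274 -0.492
outer loop
vertex -1.233 -3.53 -0.267
vertex -1.838 -4.224 -0.896
vertex -1.681 -3.169 -1.221
endloop
endfacet
facet normal 0.802 0.396 0.447
outer loop
vertex -1.876 -3.176 0.572
vertex -1.233 -3.53 -0.267
vertex -1.705 -2.522 -0.314
endloop
endfacet
facet normal -0.833 -0.009 0.554
outer loop
vertex -1.987 1.699 -0.691
vertex -2.283 3.299 -1.11
vertex -2.559 1.367 -1.557
endloop
endfacet
facet normal 0.176 -0.952 0.249
outer loop
vertex -1.277 1.381 -2.41
vertex -1.987 1.699 -0.691
vertex -2.559 1.367 -1.557
endloop
endfacet
facet normal -0.833 -0.009 0.554
outer loop
vertex -2.559 1.367 -1.557
vertex -2.283 3.299 -1.11
vertex -2.855 2.967 -1.976
endloop
endfacet
facet normal -0.525 -0.305 -0.794
outer loop
vertex -2.855 2.967 -1.976
vertex -1.277 1.381 -2.41
vertex -2.559 1.367 -1.557
endloop
endfacet
facet normal 0.525 0.305 0.794
outer loop
vertex -1.987 1.699 -0.691
vertex -1.001 3.313 -1.963
vertex -2.283 3.299 -1.11
endloop
endfacet
facet normal 0.176 -0.952 0.249
outer loop
vertex -0.705 1.713 -1.544
vertex -1.987 1.699 -0.691
vertex -1.277 1.381 -2.41
endloop
endfacet
facet normal 0.525 0.305 0.794
outer loop
vertex -0.705 1.713 -1.544
vertex -1.001 3.313 -1.963
vertex -1.987 1.699 -0.691
endloop
endfacet
facet normal -0.176 0.952 -0.249
outer loop
vertex -2.283 3.299 -1.11
vertex -1.001 3.313 -1.963
vertex -2.855 2.967 -1.976
endloop
endfacet
facet normal -0.525 -0.305 -0.794
outer loop
vertex -1.573 2.981 -2.829
vertex -1.277 1.381 -2.41
vertex -2.855 2.967 -1.976
endloop
endfacet
facet normal -0.176 0.952 -0.249
outer loop
vertex -2.855 2.967 -1.976
vertex -1.001 3.313 -1.963
vertex -1.573 2.981 -2.829
endloop
endfacet
facet normal 0.833 0.009 -0.554
outer loop
vertex -1.573 2.981 -2.829
vertex -0.705 1.713 -1.544
vertex -1.277 1.381 -2.41
endloop
endfacet
facet normal 0.833 0.009 -0.554
outer loop
vertex -1.001 3.313 -1.963
vertex -0.705 1.713 -1.544
vertex -1.573 2.981 -2.829
endloop
endfacet

endsolid


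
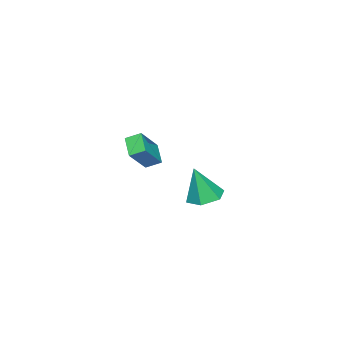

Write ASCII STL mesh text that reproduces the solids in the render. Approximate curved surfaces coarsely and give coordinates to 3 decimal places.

solid 
facet normal -0.220 0.183 -0.958
outer loop
vertex 2.907 1.564 1.219
vertex 2.262 2.151 1.479
vertex 3.113 2.442 1.339
endloop
endfacet
facet normal 0.960 -0.244 0.136
outer loop
vertex 2.907 1.564 1.219
vertex 3.113 2.442 1.339
vertex 2.678 1.809 3.281
endloop
endfacet
facet normal -0.220 0.183 -0.958
outer loop
vertex 3.113 2.442 1.339
vertex 2.262 2.151 1.479
vertex 2.469 3.03 1.599
endloop
endfacet
facet normal 0.704 0.613 0.358
outer loop
vertex 3.113 2.442 1.339
vertex 2.469 3.03 1.599
vertex 2.678 1.809 3.281
endloop
endfacet
facet normal -0.221 0.183 -0.958
outer loop
vertex 2.469 3.03 1.599
vertex 2.262 2.151 1.479
vertex 1.618 2.739 1.74
endloop
endfacet
facet normal -0.171 0.787 0.593
outer loop
vertex 2.469 3.03 1.599
vertex 1.618 2.739 1.74
vertex 2.678 1.809 3.281
endloop
endfacet
facet normal -0.221 0.183 -0.958
outer loop
vertex 1.618 2.739 1.74
vertex 2.262 2.151 1.479
vertex 1.412 1.86 1.62
endloop
endfacet
facet normal -0.790 0.102 0.605
outer loop
vertex 1.618 2.739 1.74
vertex 1.412 1.86 1.62
vertex 2.678 1.809 3.281
endloop
endfacet
facet normal -0.221 0.182 -0.958
outer loop
vertex 1.412 1.86 1.62
vertex 2.262 2.151 1.479
vertex 2.056 1.273 1.36
endloop
endfacet
facet normal -0.533 -0.754 0.383
outer loop
vertex 1.412 1.86 1.62
vertex 2.056 1.273 1.36
vertex 2.678 1.809 3.281
endloop
endfacet
facet normal -0.221 0.182 -0.958
outer loop
vertex 2.056 1.273 1.36
vertex 2.262 2.151 1.479
vertex 2.907 1.564 1.219
endloop
endfacet
facet normal 0.342 -0.928 0.148
outer loop
vertex 2.056 1.273 1.36
vertex 2.907 1.564 1.219
vertex 2.678 1.809 3.281
endloop
endfacet
facet normal -0.583 -0.571 0.578
outer loop
vertex -1.967 -3.97 2.603
vertex -3.278 -3.892 1.357
vertex -1.643 -4.692 2.217
endloop
endfacet
facet normal 0.724 -0.043 0.688
outer loop
vertex -0.902 -3.968 1.483
vertex -1.967 -3.97 2.603
vertex -1.643 -4.692 2.217
endloop
endfacet
facet normal -0.583 -0.570 0.578
outer loop
vertex -1.643 -4.692 2.217
vertex -3.278 -3.892 1.357
vertex -2.954 -4.614 0.972
endloop
endfacet
facet normal 0.367 -0.820 -0.438
outer loop
vertex -2.954 -4.614 0.972
vertex -0.902 -3.968 1.483
vertex -1.643 -4.692 2.217
endloop
endfacet
facet normal -0.368 0.820 0.438
outer loop
vertex -1.967 -3.97 2.603
vertex -2.537 -3.168 0.623
vertex -3.278 -3.892 1.357
endloop
endfacet
facet normal 0.724 -0.042 0.688
outer loop
vertex -1.226 -3.246 1.868
vertex -1.967 -3.97 2.603
vertex -0.902 -3.968 1.483
endloop
endfacet
facet normal -0.367 0.821 0.438
outer loop
vertex -1.226 -3.246 1.868
vertex -2.537 -3.168 0.623
vertex -1.967 -3.97 2.603
endloop
endfacet
facet normal -0.724 0.042 -0.689
outer loop
vertex -3.278 -3.892 1.357
vertex -2.537 -3.168 0.623
vertex -2.954 -4.614 0.972
endloop
endfacet
facet normal 0.367 -0.821 -0.438
outer loop
vertex -2.213 -3.89 0.237
vertex -0.902 -3.968 1.483
vertex -2.954 -4.614 0.972
endloop
endfacet
facet normal -0.724 0.043 -0.688
outer loop
vertex -2.954 -4.614 0.972
vertex -2.537 -3.168 0.623
vertex -2.213 -3.89 0.237
endloop
endfacet
facet normal 0.584 0.570 -0.578
outer loop
vertex -2.213 -3.89 0.237
vertex -1.226 -3.246 1.868
vertex -0.902 -3.968 1.483
endloop
endfacet
facet normal 0.583 0.571 -0.578
outer loop
vertex -2.537 -3.168 0.623
vertex -1.226 -3.246 1.868
vertex -2.213 -3.89 0.237
endloop
endfacet

endsolid


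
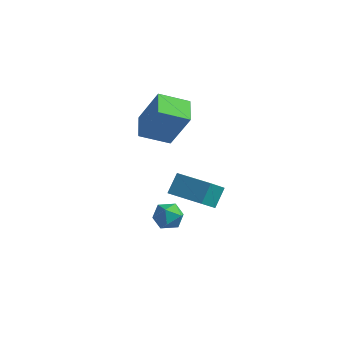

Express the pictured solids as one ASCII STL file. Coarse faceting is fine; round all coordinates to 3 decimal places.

solid 
facet normal -0.545 0.791 0.279
outer loop
vertex 0.706 -1.11 3.057
vertex 1.751 -0.18 2.461
vertex -0.309 -1.156 1.208
endloop
endfacet
facet normal -0.687 -0.611 0.392
outer loop
vertex 0.409 -2.2 0.839
vertex 0.706 -1.11 3.057
vertex -0.309 -1.156 1.208
endloop
endfacet
facet normal -0.545 0.791 0.279
outer loop
vertex -0.309 -1.156 1.208
vertex 1.751 -0.18 2.461
vertex 0.735 -0.226 0.611
endloop
endfacet
facet normal -0.482 -0.022 -0.876
outer loop
vertex 0.735 -0.226 0.611
vertex 0.409 -2.2 0.839
vertex -0.309 -1.156 1.208
endloop
endfacet
facet normal 0.481 0.021 0.876
outer loop
vertex 0.706 -1.11 3.057
vertex 2.469 -1.224 2.092
vertex 1.751 -0.18 2.461
endloop
endfacet
facet normal -0.687 -0.612 0.393
outer loop
vertex 1.425 -2.154 2.689
vertex 0.706 -1.11 3.057
vertex 0.409 -2.2 0.839
endloop
endfacet
facet normal 0.481 0.022 0.876
outer loop
vertex 1.425 -2.154 2.689
vertex 2.469 -1.224 2.092
vertex 0.706 -1.11 3.057
endloop
endfacet
facet normal 0.687 0.611 -0.393
outer loop
vertex 1.751 -0.18 2.461
vertex 2.469 -1.224 2.092
vertex 0.735 -0.226 0.611
endloop
endfacet
facet normal -0.481 -0.022 -0.877
outer loop
vertex 1.454 -1.27 0.243
vertex 0.409 -2.2 0.839
vertex 0.735 -0.226 0.611
endloop
endfacet
facet normal 0.687 0.612 -0.392
outer loop
vertex 0.735 -0.226 0.611
vertex 2.469 -1.224 2.092
vertex 1.454 -1.27 0.243
endloop
endfacet
facet normal 0.545 -0.791 -0.279
outer loop
vertex 1.454 -1.27 0.243
vertex 1.425 -2.154 2.689
vertex 0.409 -2.2 0.839
endloop
endfacet
facet normal 0.545 -0.791 -0.279
outer loop
vertex 2.469 -1.224 2.092
vertex 1.425 -2.154 2.689
vertex 1.454 -1.27 0.243
endloop
endfacet
facet normal -0.999 0.025 -0.027
outer loop
vertex 3.049 -3.133 -0.02
vertex 3.097 -2.144 -0.862
vertex 3.054 -3.853 -0.865
endloop
endfacet
facet normal -0.037 -0.761 0.648
outer loop
vertex 4.783 -3.896 -0.818
vertex 3.049 -3.133 -0.02
vertex 3.054 -3.853 -0.865
endloop
endfacet
facet normal -0.999 0.025 -0.027
outer loop
vertex 3.054 -3.853 -0.865
vertex 3.097 -2.144 -0.862
vertex 3.102 -2.864 -1.707
endloop
endfacet
facet normal 0.005 -0.648 -0.761
outer loop
vertex 3.102 -2.864 -1.707
vertex 4.783 -3.896 -0.818
vertex 3.054 -3.853 -0.865
endloop
endfacet
facet normal -0.005 0.648 0.761
outer loop
vertex 3.049 -3.133 -0.02
vertex 4.826 -2.187 -0.815
vertex 3.097 -2.144 -0.862
endloop
endfacet
facet normal -0.037 -0.761 0.648
outer loop
vertex 4.778 -3.176 0.027
vertex 3.049 -3.133 -0.02
vertex 4.783 -3.896 -0.818
endloop
endfacet
facet normal -0.005 0.648 0.761
outer loop
vertex 4.778 -3.176 0.027
vertex 4.826 -2.187 -0.815
vertex 3.049 -3.133 -0.02
endloop
endfacet
facet normal 0.037 0.761 -0.648
outer loop
vertex 3.097 -2.144 -0.862
vertex 4.826 -2.187 -0.815
vertex 3.102 -2.864 -1.707
endloop
endfacet
facet normal 0.005 -0.648 -0.761
outer loop
vertex 4.831 -2.907 -1.66
vertex 4.783 -3.896 -0.818
vertex 3.102 -2.864 -1.707
endloop
endfacet
facet normal 0.037 0.761 -0.648
outer loop
vertex 3.102 -2.864 -1.707
vertex 4.826 -2.187 -0.815
vertex 4.831 -2.907 -1.66
endloop
endfacet
facet normal 0.999 -0.025 0.027
outer loop
vertex 4.831 -2.907 -1.66
vertex 4.778 -3.176 0.027
vertex 4.783 -3.896 -0.818
endloop
endfacet
facet normal 0.999 -0.025 0.027
outer loop
vertex 4.826 -2.187 -0.815
vertex 4.778 -3.176 0.027
vertex 4.831 -2.907 -1.66
endloop
endfacet
facet normal -0.918 0.379 0.120
outer loop
vertex 1.784 -1.873 -3.484
vertex 1.477 -2.521 -3.785
vertex 1.599 -2.468 -3.019
endloop
endfacet
facet normal -0.471 0.629 0.618
outer loop
vertex 1.784 -1.873 -3.484
vertex 1.599 -2.468 -3.019
vertex 2.264 -2.079 -2.908
endloop
endfacet
facet normal 0.069 0.956 0.285
outer loop
vertex 1.784 -1.873 -3.484
vertex 2.264 -2.079 -2.908
vertex 2.553 -1.892 -3.606
endloop
endfacet
facet normal -0.044 0.908 -0.418
outer loop
vertex 1.784 -1.873 -3.484
vertex 2.553 -1.892 -3.606
vertex 2.066 -2.165 -4.148
endloop
endfacet
facet normal -0.653 0.551 -0.520
outer loop
vertex 1.784 -1.873 -3.484
vertex 2.066 -2.165 -4.148
vertex 1.477 -2.521 -3.785
endloop
endfacet
facet normal -0.206 0.073 0.976
outer loop
vertex 2.264 -2.079 -2.908
vertex 1.599 -2.468 -3.019
vertex 2.254 -2.855 -2.852
endloop
endfacet
facet normal -0.927 -0.333 0.171
outer loop
vertex 1.599 -2.468 -3.019
vertex 1.477 -2.521 -3.785
vertex 1.767 -3.128 -3.394
endloop
endfacet
facet normal -0.499 -0.056 -0.865
outer loop
vertex 1.477 -2.521 -3.785
vertex 2.066 -2.165 -4.148
vertex 2.056 -2.941 -4.092
endloop
endfacet
facet normal 0.487 0.522 -0.700
outer loop
vertex 2.066 -2.165 -4.148
vertex 2.553 -1.892 -3.606
vertex 2.721 -2.552 -3.981
endloop
endfacet
facet normal 0.668 0.601 0.438
outer loop
vertex 2.553 -1.892 -3.606
vertex 2.264 -2.079 -2.908
vertex 2.843 -2.499 -3.215
endloop
endfacet
facet normal 0.044 -0.908 0.418
outer loop
vertex 2.536 -3.147 -3.516
vertex 2.254 -2.855 -2.852
vertex 1.767 -3.128 -3.394
endloop
endfacet
facet normal -0.069 -0.956 -0.285
outer loop
vertex 2.536 -3.147 -3.516
vertex 1.767 -3.128 -3.394
vertex 2.056 -2.941 -4.092
endloop
endfacet
facet normal 0.471 -0.629 -0.618
outer loop
vertex 2.536 -3.147 -3.516
vertex 2.056 -2.941 -4.092
vertex 2.721 -2.552 -3.981
endloop
endfacet
facet normal 0.918 -0.379 -0.120
outer loop
vertex 2.536 -3.147 -3.516
vertex 2.721 -2.552 -3.981
vertex 2.843 -2.499 -3.215
endloop
endfacet
facet normal 0.653 -0.551 0.520
outer loop
vertex 2.536 -3.147 -3.516
vertex 2.843 -2.499 -3.215
vertex 2.254 -2.855 -2.852
endloop
endfacet
facet normal -0.487 -0.522 0.700
outer loop
vertex 1.767 -3.128 -3.394
vertex 2.254 -2.855 -2.852
vertex 1.599 -2.468 -3.019
endloop
endfacet
facet normal -0.668 -0.601 -0.438
outer loop
vertex 2.056 -2.941 -4.092
vertex 1.767 -3.128 -3.394
vertex 1.477 -2.521 -3.785
endloop
endfacet
facet normal 0.206 -0.073 -0.976
outer loop
vertex 2.721 -2.552 -3.981
vertex 2.056 -2.941 -4.092
vertex 2.066 -2.165 -4.148
endloop
endfacet
facet normal 0.927 0.333 -0.171
outer loop
vertex 2.843 -2.499 -3.215
vertex 2.721 -2.552 -3.981
vertex 2.553 -1.892 -3.606
endloop
endfacet
facet normal 0.499 0.056 0.865
outer loop
vertex 2.254 -2.855 -2.852
vertex 2.843 -2.499 -3.215
vertex 2.264 -2.079 -2.908
endloop
endfacet

endsolid


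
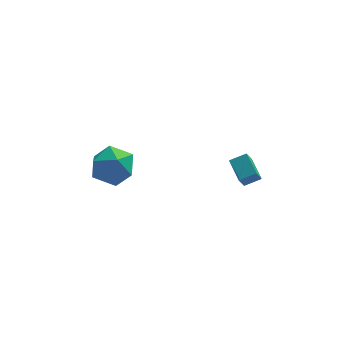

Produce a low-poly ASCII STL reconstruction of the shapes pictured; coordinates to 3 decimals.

solid 
facet normal -0.906 -0.126 -0.403
outer loop
vertex 3.351 -0.84 0.332
vertex 3.011 0.316 0.734
vertex 3.642 -0.489 -0.432
endloop
endfacet
facet normal 0.268 -0.910 -0.316
outer loop
vertex 4.449 -0.376 -0.074
vertex 3.351 -0.84 0.332
vertex 3.642 -0.489 -0.432
endloop
endfacet
facet normal -0.906 -0.127 -0.403
outer loop
vertex 3.642 -0.489 -0.432
vertex 3.011 0.316 0.734
vertex 3.302 0.667 -0.031
endloop
endfacet
facet normal 0.326 0.394 -0.859
outer loop
vertex 3.302 0.667 -0.031
vertex 4.449 -0.376 -0.074
vertex 3.642 -0.489 -0.432
endloop
endfacet
facet normal -0.326 -0.395 0.859
outer loop
vertex 3.351 -0.84 0.332
vertex 3.818 0.429 1.092
vertex 3.011 0.316 0.734
endloop
endfacet
facet normal 0.268 -0.910 -0.316
outer loop
vertex 4.158 -0.727 0.691
vertex 3.351 -0.84 0.332
vertex 4.449 -0.376 -0.074
endloop
endfacet
facet normal -0.327 -0.394 0.859
outer loop
vertex 4.158 -0.727 0.691
vertex 3.818 0.429 1.092
vertex 3.351 -0.84 0.332
endloop
endfacet
facet normal -0.268 0.910 0.316
outer loop
vertex 3.011 0.316 0.734
vertex 3.818 0.429 1.092
vertex 3.302 0.667 -0.031
endloop
endfacet
facet normal 0.327 0.395 -0.859
outer loop
vertex 4.109 0.78 0.328
vertex 4.449 -0.376 -0.074
vertex 3.302 0.667 -0.031
endloop
endfacet
facet normal -0.268 0.910 0.316
outer loop
vertex 3.302 0.667 -0.031
vertex 3.818 0.429 1.092
vertex 4.109 0.78 0.328
endloop
endfacet
facet normal 0.906 0.127 0.403
outer loop
vertex 4.109 0.78 0.328
vertex 4.158 -0.727 0.691
vertex 4.449 -0.376 -0.074
endloop
endfacet
facet normal 0.906 0.127 0.403
outer loop
vertex 3.818 0.429 1.092
vertex 4.158 -0.727 0.691
vertex 4.109 0.78 0.328
endloop
endfacet
facet normal -0.994 0.095 0.052
outer loop
vertex -3.138 1.598 0.232
vertex -3.267 0.564 -0.34
vertex -3.203 0.583 0.847
endloop
endfacet
facet normal -0.679 0.412 0.608
outer loop
vertex -3.138 1.598 0.232
vertex -3.203 0.583 0.847
vertex -2.417 1.418 1.159
endloop
endfacet
facet normal -0.231 0.906 0.355
outer loop
vertex -3.138 1.598 0.232
vertex -2.417 1.418 1.159
vertex -1.995 1.915 0.166
endloop
endfacet
facet normal -0.269 0.894 -0.358
outer loop
vertex -3.138 1.598 0.232
vertex -1.995 1.915 0.166
vertex -2.52 1.387 -0.76
endloop
endfacet
facet normal -0.740 0.394 -0.545
outer loop
vertex -3.138 1.598 0.232
vertex -2.52 1.387 -0.76
vertex -3.267 0.564 -0.34
endloop
endfacet
facet normal -0.293 -0.080 0.953
outer loop
vertex -2.417 1.418 1.159
vertex -3.203 0.583 0.847
vertex -2.1 0.273 1.16
endloop
endfacet
facet normal -0.804 -0.593 0.053
outer loop
vertex -3.203 0.583 0.847
vertex -3.267 0.564 -0.34
vertex -2.625 -0.255 0.234
endloop
endfacet
facet normal -0.393 -0.110 -0.913
outer loop
vertex -3.267 0.564 -0.34
vertex -2.52 1.387 -0.76
vertex -2.203 0.242 -0.759
endloop
endfacet
facet normal 0.370 0.701 -0.610
outer loop
vertex -2.52 1.387 -0.76
vertex -1.995 1.915 0.166
vertex -1.417 1.077 -0.447
endloop
endfacet
facet normal 0.432 0.720 0.544
outer loop
vertex -1.995 1.915 0.166
vertex -2.417 1.418 1.159
vertex -1.353 1.096 0.74
endloop
endfacet
facet normal 0.269 -0.894 0.358
outer loop
vertex -1.482 0.062 0.168
vertex -2.1 0.273 1.16
vertex -2.625 -0.255 0.234
endloop
endfacet
facet normal 0.231 -0.906 -0.355
outer loop
vertex -1.482 0.062 0.168
vertex -2.625 -0.255 0.234
vertex -2.203 0.242 -0.759
endloop
endfacet
facet normal 0.679 -0.412 -0.608
outer loop
vertex -1.482 0.062 0.168
vertex -2.203 0.242 -0.759
vertex -1.417 1.077 -0.447
endloop
endfacet
facet normal 0.994 -0.095 -0.052
outer loop
vertex -1.482 0.062 0.168
vertex -1.417 1.077 -0.447
vertex -1.353 1.096 0.74
endloop
endfacet
facet normal 0.740 -0.394 0.545
outer loop
vertex -1.482 0.062 0.168
vertex -1.353 1.096 0.74
vertex -2.1 0.273 1.16
endloop
endfacet
facet normal -0.370 -0.701 0.610
outer loop
vertex -2.625 -0.255 0.234
vertex -2.1 0.273 1.16
vertex -3.203 0.583 0.847
endloop
endfacet
facet normal -0.432 -0.720 -0.544
outer loop
vertex -2.203 0.242 -0.759
vertex -2.625 -0.255 0.234
vertex -3.267 0.564 -0.34
endloop
endfacet
facet normal 0.293 0.080 -0.953
outer loop
vertex -1.417 1.077 -0.447
vertex -2.203 0.242 -0.759
vertex -2.52 1.387 -0.76
endloop
endfacet
facet normal 0.804 0.593 -0.053
outer loop
vertex -1.353 1.096 0.74
vertex -1.417 1.077 -0.447
vertex -1.995 1.915 0.166
endloop
endfacet
facet normal 0.393 0.110 0.913
outer loop
vertex -2.1 0.273 1.16
vertex -1.353 1.096 0.74
vertex -2.417 1.418 1.159
endloop
endfacet

endsolid


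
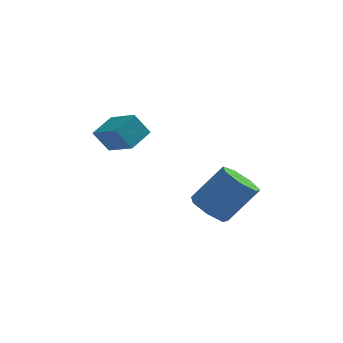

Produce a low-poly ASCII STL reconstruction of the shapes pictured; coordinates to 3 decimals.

solid 
facet normal -0.623 -0.163 -0.765
outer loop
vertex 3.901 0.833 -3.491
vertex 3.17 0.857 -2.901
vertex 3.565 1.567 -3.374
endloop
endfacet
facet normal 0.665 0.404 -0.628
outer loop
vertex 3.901 0.833 -3.491
vertex 3.565 1.567 -3.374
vertex 5.141 1.159 -1.969
endloop
endfacet
facet normal 0.665 0.405 -0.628
outer loop
vertex 5.141 1.159 -1.969
vertex 3.565 1.567 -3.374
vertex 4.805 1.892 -1.852
endloop
endfacet
facet normal 0.623 0.163 0.765
outer loop
vertex 5.141 1.159 -1.969
vertex 4.805 1.892 -1.852
vertex 4.41 1.183 -1.379
endloop
endfacet
facet normal -0.623 -0.164 -0.765
outer loop
vertex 3.565 1.567 -3.374
vertex 3.17 0.857 -2.901
vertex 2.931 1.767 -2.901
endloop
endfacet
facet normal 0.093 0.956 -0.280
outer loop
vertex 3.565 1.567 -3.374
vertex 2.931 1.767 -2.901
vertex 4.805 1.892 -1.852
endloop
endfacet
facet normal 0.093 0.956 -0.280
outer loop
vertex 4.805 1.892 -1.852
vertex 2.931 1.767 -2.901
vertex 4.171 2.092 -1.379
endloop
endfacet
facet normal 0.623 0.164 0.765
outer loop
vertex 4.805 1.892 -1.852
vertex 4.171 2.092 -1.379
vertex 4.41 1.183 -1.379
endloop
endfacet
facet normal -0.623 -0.164 -0.765
outer loop
vertex 2.931 1.767 -2.901
vertex 3.17 0.857 -2.901
vertex 2.478 1.281 -2.428
endloop
endfacet
facet normal -0.551 0.786 0.281
outer loop
vertex 2.931 1.767 -2.901
vertex 2.478 1.281 -2.428
vertex 4.171 2.092 -1.379
endloop
endfacet
facet normal -0.550 0.787 0.279
outer loop
vertex 4.171 2.092 -1.379
vertex 2.478 1.281 -2.428
vertex 3.717 1.607 -0.905
endloop
endfacet
facet normal 0.623 0.164 0.765
outer loop
vertex 4.171 2.092 -1.379
vertex 3.717 1.607 -0.905
vertex 4.41 1.183 -1.379
endloop
endfacet
facet normal -0.623 -0.163 -0.765
outer loop
vertex 2.478 1.281 -2.428
vertex 3.17 0.857 -2.901
vertex 2.545 0.477 -2.311
endloop
endfacet
facet normal -0.778 0.026 0.627
outer loop
vertex 2.478 1.281 -2.428
vertex 2.545 0.477 -2.311
vertex 3.717 1.607 -0.905
endloop
endfacet
facet normal -0.778 0.025 0.628
outer loop
vertex 3.717 1.607 -0.905
vertex 2.545 0.477 -2.311
vertex 3.785 0.802 -0.789
endloop
endfacet
facet normal 0.623 0.163 0.765
outer loop
vertex 3.717 1.607 -0.905
vertex 3.785 0.802 -0.789
vertex 4.41 1.183 -1.379
endloop
endfacet
facet normal -0.623 -0.163 -0.765
outer loop
vertex 2.545 0.477 -2.311
vertex 3.17 0.857 -2.901
vertex 3.083 -0.041 -2.639
endloop
endfacet
facet normal -0.420 -0.755 0.503
outer loop
vertex 2.545 0.477 -2.311
vertex 3.083 -0.041 -2.639
vertex 3.785 0.802 -0.789
endloop
endfacet
facet normal -0.421 -0.755 0.504
outer loop
vertex 3.785 0.802 -0.789
vertex 3.083 -0.041 -2.639
vertex 4.323 0.284 -1.116
endloop
endfacet
facet normal 0.623 0.164 0.765
outer loop
vertex 3.785 0.802 -0.789
vertex 4.323 0.284 -1.116
vertex 4.41 1.183 -1.379
endloop
endfacet
facet normal -0.622 -0.163 -0.765
outer loop
vertex 3.083 -0.041 -2.639
vertex 3.17 0.857 -2.901
vertex 3.687 0.118 -3.164
endloop
endfacet
facet normal 0.254 -0.967 -0.001
outer loop
vertex 3.083 -0.041 -2.639
vertex 3.687 0.118 -3.164
vertex 4.323 0.284 -1.116
endloop
endfacet
facet normal 0.254 -0.967 -0.001
outer loop
vertex 4.323 0.284 -1.116
vertex 3.687 0.118 -3.164
vertex 4.927 0.443 -1.642
endloop
endfacet
facet normal 0.623 0.163 0.765
outer loop
vertex 4.323 0.284 -1.116
vertex 4.927 0.443 -1.642
vertex 4.41 1.183 -1.379
endloop
endfacet
facet normal -0.623 -0.163 -0.765
outer loop
vertex 3.687 0.118 -3.164
vertex 3.17 0.857 -2.901
vertex 3.901 0.833 -3.491
endloop
endfacet
facet normal 0.737 -0.451 -0.504
outer loop
vertex 3.687 0.118 -3.164
vertex 3.901 0.833 -3.491
vertex 4.927 0.443 -1.642
endloop
endfacet
facet normal 0.737 -0.450 -0.504
outer loop
vertex 4.927 0.443 -1.642
vertex 3.901 0.833 -3.491
vertex 5.141 1.159 -1.969
endloop
endfacet
facet normal 0.623 0.163 0.765
outer loop
vertex 4.927 0.443 -1.642
vertex 5.141 1.159 -1.969
vertex 4.41 1.183 -1.379
endloop
endfacet
facet normal -0.606 0.681 -0.411
outer loop
vertex -1.348 2.411 0.539
vertex -0.656 3.297 0.986
vertex -0.724 2.398 -0.403
endloop
endfacet
facet normal -0.572 -0.733 -0.369
outer loop
vertex 0.216 1.343 0.234
vertex -1.348 2.411 0.539
vertex -0.724 2.398 -0.403
endloop
endfacet
facet normal -0.607 0.680 -0.411
outer loop
vertex -0.724 2.398 -0.403
vertex -0.656 3.297 0.986
vertex -0.032 3.285 0.044
endloop
endfacet
facet normal 0.552 -0.011 -0.833
outer loop
vertex -0.032 3.285 0.044
vertex 0.216 1.343 0.234
vertex -0.724 2.398 -0.403
endloop
endfacet
facet normal -0.552 0.011 0.833
outer loop
vertex -1.348 2.411 0.539
vertex 0.284 2.242 1.623
vertex -0.656 3.297 0.986
endloop
endfacet
facet normal -0.572 -0.732 -0.370
outer loop
vertex -0.408 1.355 1.176
vertex -1.348 2.411 0.539
vertex 0.216 1.343 0.234
endloop
endfacet
facet normal -0.552 0.011 0.833
outer loop
vertex -0.408 1.355 1.176
vertex 0.284 2.242 1.623
vertex -1.348 2.411 0.539
endloop
endfacet
facet normal 0.572 0.733 0.369
outer loop
vertex -0.656 3.297 0.986
vertex 0.284 2.242 1.623
vertex -0.032 3.285 0.044
endloop
endfacet
facet normal 0.552 -0.011 -0.833
outer loop
vertex 0.908 2.229 0.681
vertex 0.216 1.343 0.234
vertex -0.032 3.285 0.044
endloop
endfacet
facet normal 0.572 0.732 0.369
outer loop
vertex -0.032 3.285 0.044
vertex 0.284 2.242 1.623
vertex 0.908 2.229 0.681
endloop
endfacet
facet normal 0.607 -0.681 0.410
outer loop
vertex 0.908 2.229 0.681
vertex -0.408 1.355 1.176
vertex 0.216 1.343 0.234
endloop
endfacet
facet normal 0.607 -0.680 0.411
outer loop
vertex 0.284 2.242 1.623
vertex -0.408 1.355 1.176
vertex 0.908 2.229 0.681
endloop
endfacet

endsolid


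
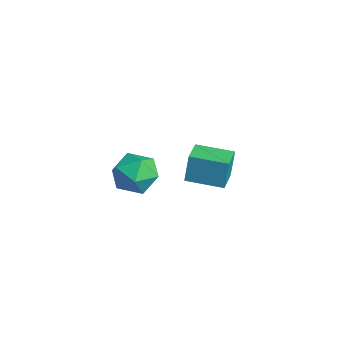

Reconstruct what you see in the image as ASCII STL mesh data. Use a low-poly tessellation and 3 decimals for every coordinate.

solid 
facet normal -0.771 0.536 0.343
outer loop
vertex 0.288 -0.003 -1.09
vertex 0.422 -0.351 -0.244
vertex 0.852 0.429 -0.497
endloop
endfacet
facet normal -0.453 0.868 -0.202
outer loop
vertex 0.288 -0.003 -1.09
vertex 0.852 0.429 -0.497
vertex 1.092 0.347 -1.387
endloop
endfacet
facet normal -0.472 0.433 -0.768
outer loop
vertex 0.288 -0.003 -1.09
vertex 1.092 0.347 -1.387
vertex 0.811 -0.484 -1.683
endloop
endfacet
facet normal -0.803 -0.167 -0.573
outer loop
vertex 0.288 -0.003 -1.09
vertex 0.811 -0.484 -1.683
vertex 0.397 -0.915 -0.977
endloop
endfacet
facet normal -0.988 -0.104 0.114
outer loop
vertex 0.288 -0.003 -1.09
vertex 0.397 -0.915 -0.977
vertex 0.422 -0.351 -0.244
endloop
endfacet
facet normal 0.232 0.972 -0.027
outer loop
vertex 1.092 0.347 -1.387
vertex 0.852 0.429 -0.497
vertex 1.723 0.215 -0.723
endloop
endfacet
facet normal -0.285 0.434 0.855
outer loop
vertex 0.852 0.429 -0.497
vertex 0.422 -0.351 -0.244
vertex 1.309 -0.216 -0.017
endloop
endfacet
facet normal -0.635 -0.601 0.484
outer loop
vertex 0.422 -0.351 -0.244
vertex 0.397 -0.915 -0.977
vertex 1.028 -1.047 -0.313
endloop
endfacet
facet normal -0.335 -0.704 -0.626
outer loop
vertex 0.397 -0.915 -0.977
vertex 0.811 -0.484 -1.683
vertex 1.268 -1.129 -1.203
endloop
endfacet
facet normal 0.200 0.268 -0.942
outer loop
vertex 0.811 -0.484 -1.683
vertex 1.092 0.347 -1.387
vertex 1.698 -0.349 -1.456
endloop
endfacet
facet normal 0.803 0.167 0.573
outer loop
vertex 1.832 -0.697 -0.61
vertex 1.723 0.215 -0.723
vertex 1.309 -0.216 -0.017
endloop
endfacet
facet normal 0.472 -0.433 0.768
outer loop
vertex 1.832 -0.697 -0.61
vertex 1.309 -0.216 -0.017
vertex 1.028 -1.047 -0.313
endloop
endfacet
facet normal 0.453 -0.868 0.202
outer loop
vertex 1.832 -0.697 -0.61
vertex 1.028 -1.047 -0.313
vertex 1.268 -1.129 -1.203
endloop
endfacet
facet normal 0.771 -0.536 -0.343
outer loop
vertex 1.832 -0.697 -0.61
vertex 1.268 -1.129 -1.203
vertex 1.698 -0.349 -1.456
endloop
endfacet
facet normal 0.988 0.104 -0.114
outer loop
vertex 1.832 -0.697 -0.61
vertex 1.698 -0.349 -1.456
vertex 1.723 0.215 -0.723
endloop
endfacet
facet normal 0.335 0.704 0.626
outer loop
vertex 1.309 -0.216 -0.017
vertex 1.723 0.215 -0.723
vertex 0.852 0.429 -0.497
endloop
endfacet
facet normal -0.200 -0.268 0.942
outer loop
vertex 1.028 -1.047 -0.313
vertex 1.309 -0.216 -0.017
vertex 0.422 -0.351 -0.244
endloop
endfacet
facet normal -0.232 -0.972 0.027
outer loop
vertex 1.268 -1.129 -1.203
vertex 1.028 -1.047 -0.313
vertex 0.397 -0.915 -0.977
endloop
endfacet
facet normal 0.285 -0.434 -0.855
outer loop
vertex 1.698 -0.349 -1.456
vertex 1.268 -1.129 -1.203
vertex 0.811 -0.484 -1.683
endloop
endfacet
facet normal 0.635 0.601 -0.484
outer loop
vertex 1.723 0.215 -0.723
vertex 1.698 -0.349 -1.456
vertex 1.092 0.347 -1.387
endloop
endfacet
facet normal -0.781 0.602 -0.165
outer loop
vertex -2.48 3.606 -3.144
vertex -1.556 4.767 -3.28
vertex -2.39 3.392 -4.352
endloop
endfacet
facet normal -0.620 -0.779 0.092
outer loop
vertex -1.484 2.693 -4.16
vertex -2.48 3.606 -3.144
vertex -2.39 3.392 -4.352
endloop
endfacet
facet normal -0.781 0.602 -0.165
outer loop
vertex -2.39 3.392 -4.352
vertex -1.556 4.767 -3.28
vertex -1.466 4.553 -4.488
endloop
endfacet
facet normal 0.074 -0.174 -0.982
outer loop
vertex -1.466 4.553 -4.488
vertex -1.484 2.693 -4.16
vertex -2.39 3.392 -4.352
endloop
endfacet
facet normal -0.074 0.174 0.982
outer loop
vertex -2.48 3.606 -3.144
vertex -0.65 4.068 -3.088
vertex -1.556 4.767 -3.28
endloop
endfacet
facet normal -0.620 -0.779 0.092
outer loop
vertex -1.574 2.907 -2.952
vertex -2.48 3.606 -3.144
vertex -1.484 2.693 -4.16
endloop
endfacet
facet normal -0.074 0.174 0.982
outer loop
vertex -1.574 2.907 -2.952
vertex -0.65 4.068 -3.088
vertex -2.48 3.606 -3.144
endloop
endfacet
facet normal 0.620 0.779 -0.092
outer loop
vertex -1.556 4.767 -3.28
vertex -0.65 4.068 -3.088
vertex -1.466 4.553 -4.488
endloop
endfacet
facet normal 0.074 -0.174 -0.982
outer loop
vertex -0.56 3.854 -4.296
vertex -1.484 2.693 -4.16
vertex -1.466 4.553 -4.488
endloop
endfacet
facet normal 0.620 0.779 -0.092
outer loop
vertex -1.466 4.553 -4.488
vertex -0.65 4.068 -3.088
vertex -0.56 3.854 -4.296
endloop
endfacet
facet normal 0.781 -0.602 0.165
outer loop
vertex -0.56 3.854 -4.296
vertex -1.574 2.907 -2.952
vertex -1.484 2.693 -4.16
endloop
endfacet
facet normal 0.781 -0.602 0.165
outer loop
vertex -0.65 4.068 -3.088
vertex -1.574 2.907 -2.952
vertex -0.56 3.854 -4.296
endloop
endfacet

endsolid


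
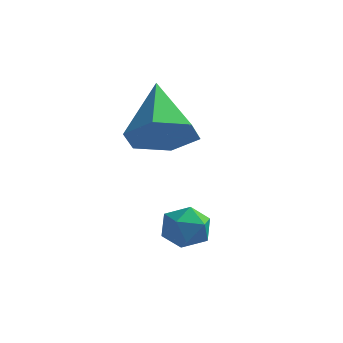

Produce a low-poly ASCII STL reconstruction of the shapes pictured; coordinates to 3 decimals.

solid 
facet normal 0.407 -0.661 -0.631
outer loop
vertex -1.744 0.728 0.104
vertex -2.564 0.037 0.299
vertex -2.644 0.761 -0.511
endloop
endfacet
facet normal 0.199 0.950 -0.240
outer loop
vertex -1.744 0.728 0.104
vertex -2.644 0.761 -0.511
vertex -3.456 1.483 1.681
endloop
endfacet
facet normal 0.407 -0.661 -0.631
outer loop
vertex -2.644 0.761 -0.511
vertex -2.564 0.037 0.299
vertex -3.463 0.07 -0.316
endloop
endfacet
facet normal -0.637 0.630 -0.444
outer loop
vertex -2.644 0.761 -0.511
vertex -3.463 0.07 -0.316
vertex -3.456 1.483 1.681
endloop
endfacet
facet normal 0.407 -0.661 -0.631
outer loop
vertex -3.463 0.07 -0.316
vertex -2.564 0.037 0.299
vertex -3.383 -0.655 0.495
endloop
endfacet
facet normal -0.997 -0.059 0.045
outer loop
vertex -3.463 0.07 -0.316
vertex -3.383 -0.655 0.495
vertex -3.456 1.483 1.681
endloop
endfacet
facet normal 0.407 -0.661 -0.631
outer loop
vertex -3.383 -0.655 0.495
vertex -2.564 0.037 0.299
vertex -2.484 -0.688 1.11
endloop
endfacet
facet normal -0.521 -0.428 0.739
outer loop
vertex -3.383 -0.655 0.495
vertex -2.484 -0.688 1.11
vertex -3.456 1.483 1.681
endloop
endfacet
facet normal 0.408 -0.660 -0.631
outer loop
vertex -2.484 -0.688 1.11
vertex -2.564 0.037 0.299
vertex -1.665 0.004 0.915
endloop
endfacet
facet normal 0.315 -0.107 0.943
outer loop
vertex -2.484 -0.688 1.11
vertex -1.665 0.004 0.915
vertex -3.456 1.483 1.681
endloop
endfacet
facet normal 0.407 -0.661 -0.630
outer loop
vertex -1.665 0.004 0.915
vertex -2.564 0.037 0.299
vertex -1.744 0.728 0.104
endloop
endfacet
facet normal 0.675 0.582 0.454
outer loop
vertex -1.665 0.004 0.915
vertex -1.744 0.728 0.104
vertex -3.456 1.483 1.681
endloop
endfacet
facet normal -0.965 -0.258 -0.047
outer loop
vertex -1.656 -1.48 -2.406
vertex -1.469 -2.202 -2.277
vertex -1.621 -1.741 -1.696
endloop
endfacet
facet normal -0.891 0.409 0.194
outer loop
vertex -1.656 -1.48 -2.406
vertex -1.621 -1.741 -1.696
vertex -1.343 -1.057 -1.862
endloop
endfacet
facet normal -0.541 0.786 -0.299
outer loop
vertex -1.656 -1.48 -2.406
vertex -1.343 -1.057 -1.862
vertex -1.02 -1.095 -2.546
endloop
endfacet
facet normal -0.399 0.350 -0.848
outer loop
vertex -1.656 -1.48 -2.406
vertex -1.02 -1.095 -2.546
vertex -1.098 -1.803 -2.802
endloop
endfacet
facet normal -0.661 -0.294 -0.691
outer loop
vertex -1.656 -1.48 -2.406
vertex -1.098 -1.803 -2.802
vertex -1.469 -2.202 -2.277
endloop
endfacet
facet normal -0.486 0.388 0.783
outer loop
vertex -1.343 -1.057 -1.862
vertex -1.621 -1.741 -1.696
vertex -0.962 -1.517 -1.398
endloop
endfacet
facet normal -0.606 -0.693 0.391
outer loop
vertex -1.621 -1.741 -1.696
vertex -1.469 -2.202 -2.277
vertex -1.04 -2.225 -1.654
endloop
endfacet
facet normal -0.114 -0.751 -0.651
outer loop
vertex -1.469 -2.202 -2.277
vertex -1.098 -1.803 -2.802
vertex -0.717 -2.263 -2.338
endloop
endfacet
facet normal 0.309 0.293 -0.905
outer loop
vertex -1.098 -1.803 -2.802
vertex -1.02 -1.095 -2.546
vertex -0.439 -1.579 -2.504
endloop
endfacet
facet normal 0.079 0.997 -0.018
outer loop
vertex -1.02 -1.095 -2.546
vertex -1.343 -1.057 -1.862
vertex -0.591 -1.118 -1.923
endloop
endfacet
facet normal 0.399 -0.350 0.848
outer loop
vertex -0.404 -1.84 -1.794
vertex -0.962 -1.517 -1.398
vertex -1.04 -2.225 -1.654
endloop
endfacet
facet normal 0.541 -0.786 0.299
outer loop
vertex -0.404 -1.84 -1.794
vertex -1.04 -2.225 -1.654
vertex -0.717 -2.263 -2.338
endloop
endfacet
facet normal 0.891 -0.409 -0.194
outer loop
vertex -0.404 -1.84 -1.794
vertex -0.717 -2.263 -2.338
vertex -0.439 -1.579 -2.504
endloop
endfacet
facet normal 0.965 0.258 0.047
outer loop
vertex -0.404 -1.84 -1.794
vertex -0.439 -1.579 -2.504
vertex -0.591 -1.118 -1.923
endloop
endfacet
facet normal 0.661 0.294 0.691
outer loop
vertex -0.404 -1.84 -1.794
vertex -0.591 -1.118 -1.923
vertex -0.962 -1.517 -1.398
endloop
endfacet
facet normal -0.309 -0.293 0.905
outer loop
vertex -1.04 -2.225 -1.654
vertex -0.962 -1.517 -1.398
vertex -1.621 -1.741 -1.696
endloop
endfacet
facet normal -0.079 -0.997 0.018
outer loop
vertex -0.717 -2.263 -2.338
vertex -1.04 -2.225 -1.654
vertex -1.469 -2.202 -2.277
endloop
endfacet
facet normal 0.486 -0.388 -0.783
outer loop
vertex -0.439 -1.579 -2.504
vertex -0.717 -2.263 -2.338
vertex -1.098 -1.803 -2.802
endloop
endfacet
facet normal 0.606 0.693 -0.391
outer loop
vertex -0.591 -1.118 -1.923
vertex -0.439 -1.579 -2.504
vertex -1.02 -1.095 -2.546
endloop
endfacet
facet normal 0.114 0.751 0.651
outer loop
vertex -0.962 -1.517 -1.398
vertex -0.591 -1.118 -1.923
vertex -1.343 -1.057 -1.862
endloop
endfacet

endsolid
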